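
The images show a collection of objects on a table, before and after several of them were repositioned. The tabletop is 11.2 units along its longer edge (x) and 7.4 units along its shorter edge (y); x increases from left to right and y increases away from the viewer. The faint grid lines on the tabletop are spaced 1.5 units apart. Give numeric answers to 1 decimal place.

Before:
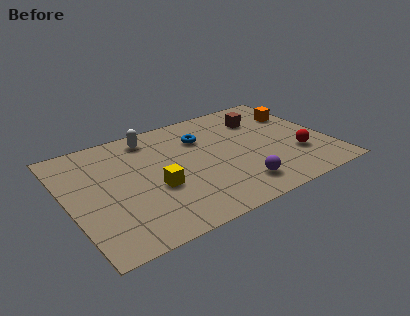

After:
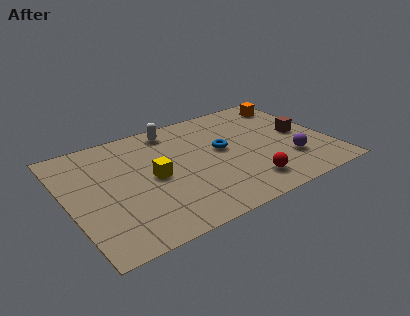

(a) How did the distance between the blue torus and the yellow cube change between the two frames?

-0.3

Before: roughly 3.4 units apart; after: 3.1. That's 0.3 units closer together.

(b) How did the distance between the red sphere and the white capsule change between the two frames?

-1.5

They were about 7.0 units apart before and 5.5 after — 1.5 units closer together.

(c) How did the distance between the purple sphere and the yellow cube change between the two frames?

+2.3

The distance was about 3.6 in the first image and 5.9 in the second, so they moved 2.3 units further apart.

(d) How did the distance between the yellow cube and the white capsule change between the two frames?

-0.3

The distance was about 3.4 in the first image and 3.1 in the second, so they moved 0.3 units closer together.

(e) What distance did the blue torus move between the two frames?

1.4

The blue torus was near (6.0, 5.3) before and (6.7, 4.1) after, so it travelled √(0.7² + 1.2²) ≈ 1.4 units.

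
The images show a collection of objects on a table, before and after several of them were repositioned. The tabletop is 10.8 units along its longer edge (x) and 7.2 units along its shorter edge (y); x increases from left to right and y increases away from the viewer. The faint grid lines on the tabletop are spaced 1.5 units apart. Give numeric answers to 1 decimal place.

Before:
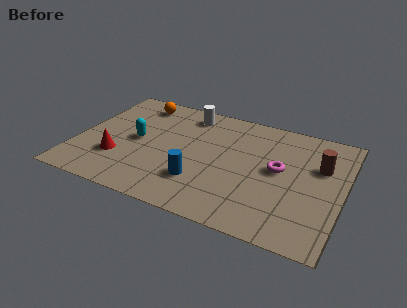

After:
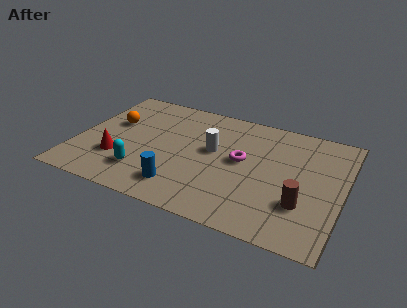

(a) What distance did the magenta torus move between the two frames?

1.5

The magenta torus was near (8.2, 3.9) before and (6.7, 3.9) after, so it travelled √(1.5² + 0.0²) ≈ 1.5 units.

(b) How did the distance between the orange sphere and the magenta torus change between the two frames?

-1.1

The distance was about 6.5 in the first image and 5.4 in the second, so they moved 1.1 units closer together.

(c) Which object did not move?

the red cone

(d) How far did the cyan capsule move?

2.0

From (2.4, 3.6) to (2.9, 1.7), the cyan capsule covered √(0.5² + 1.9²) ≈ 2.0 units.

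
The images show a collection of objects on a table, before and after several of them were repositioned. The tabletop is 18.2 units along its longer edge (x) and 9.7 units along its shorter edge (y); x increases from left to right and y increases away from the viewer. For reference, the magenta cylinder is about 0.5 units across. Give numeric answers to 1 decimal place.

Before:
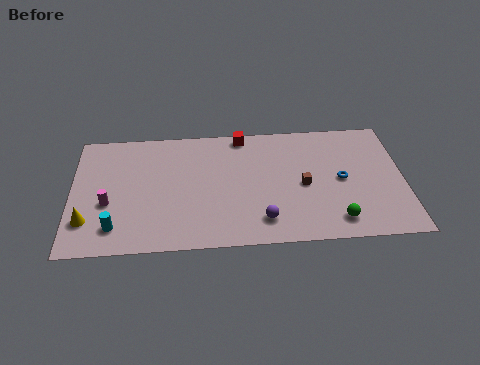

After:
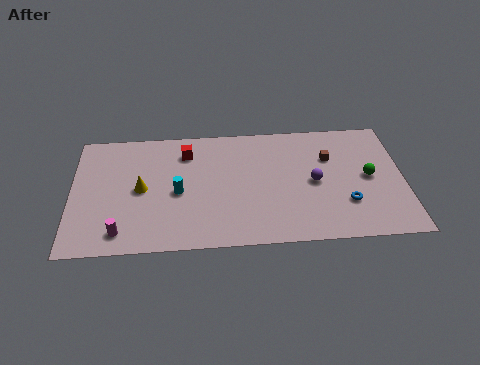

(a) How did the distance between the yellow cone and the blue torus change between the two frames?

-2.7

The distance was about 14.1 in the first image and 11.4 in the second, so they moved 2.7 units closer together.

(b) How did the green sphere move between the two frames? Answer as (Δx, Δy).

(1.9, 3.3)

The green sphere started near (14.4, 1.6) and ended near (16.3, 4.9).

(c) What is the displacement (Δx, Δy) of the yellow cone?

(2.9, 2.3)

From the two frames, the yellow cone sits at roughly (0.9, 2.5) before and (3.8, 4.8) after.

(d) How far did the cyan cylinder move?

4.2

The cyan cylinder was near (2.4, 1.9) before and (5.8, 4.4) after, so it travelled √(3.4² + 2.5²) ≈ 4.2 units.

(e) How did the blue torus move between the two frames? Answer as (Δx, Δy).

(0.2, -1.9)

From the two frames, the blue torus sits at roughly (14.8, 4.8) before and (15.0, 2.9) after.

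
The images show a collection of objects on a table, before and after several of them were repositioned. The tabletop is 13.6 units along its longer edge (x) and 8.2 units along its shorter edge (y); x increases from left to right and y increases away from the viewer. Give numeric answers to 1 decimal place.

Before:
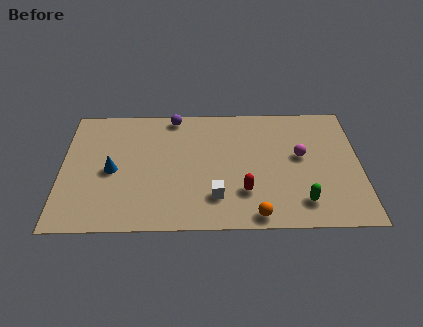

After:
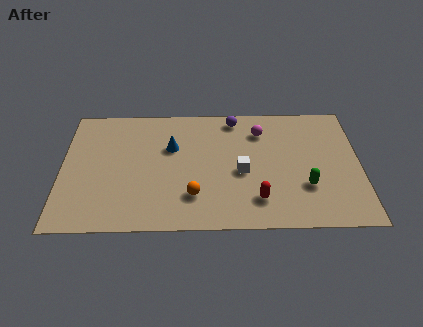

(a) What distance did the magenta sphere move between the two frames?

2.5

The magenta sphere moved from about (10.9, 4.6) to (9.1, 6.3), a distance of √(1.8² + 1.7²) ≈ 2.5.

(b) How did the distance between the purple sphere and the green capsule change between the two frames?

-2.6

Before: roughly 8.2 units apart; after: 5.6. That's 2.6 units closer together.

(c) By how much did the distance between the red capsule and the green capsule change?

-0.4

The distance was about 2.7 in the first image and 2.3 in the second, so they moved 0.4 units closer together.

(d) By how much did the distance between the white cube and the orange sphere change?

+0.5

The distance was about 2.2 in the first image and 2.7 in the second, so they moved 0.5 units further apart.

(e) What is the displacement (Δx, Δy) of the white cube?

(1.2, 1.6)

The white cube started near (7.0, 2.0) and ended near (8.2, 3.6).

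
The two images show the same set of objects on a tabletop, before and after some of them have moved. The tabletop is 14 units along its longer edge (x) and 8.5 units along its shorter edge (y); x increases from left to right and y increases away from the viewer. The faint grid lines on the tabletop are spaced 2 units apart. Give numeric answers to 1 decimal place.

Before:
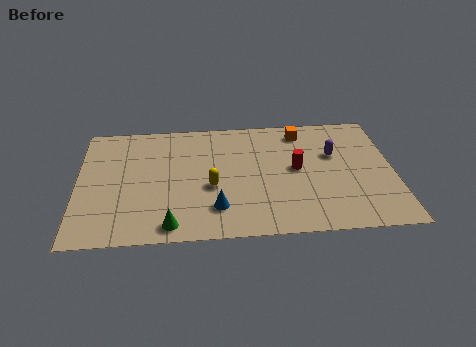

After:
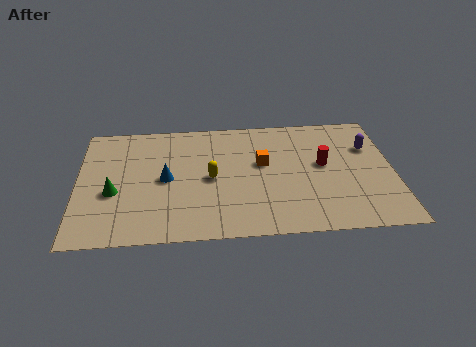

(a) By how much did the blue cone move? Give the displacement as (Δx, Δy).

(-2.2, 2.2)

The blue cone was at about (6.1, 2.0) and moved to about (3.9, 4.2).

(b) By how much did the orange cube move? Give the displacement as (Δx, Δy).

(-1.8, -2.2)

From the two frames, the orange cube sits at roughly (10.0, 7.2) before and (8.2, 5.0) after.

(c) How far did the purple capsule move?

1.6

From (11.4, 5.4) to (13.0, 5.8), the purple capsule covered √(1.6² + 0.4²) ≈ 1.6 units.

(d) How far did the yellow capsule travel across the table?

0.6

The yellow capsule moved from about (5.9, 3.5) to (5.9, 4.1), a distance of √(0.0² + 0.6²) ≈ 0.6.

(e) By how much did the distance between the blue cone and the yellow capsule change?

+0.5

They were about 1.5 units apart before and 2.0 after — 0.5 units further apart.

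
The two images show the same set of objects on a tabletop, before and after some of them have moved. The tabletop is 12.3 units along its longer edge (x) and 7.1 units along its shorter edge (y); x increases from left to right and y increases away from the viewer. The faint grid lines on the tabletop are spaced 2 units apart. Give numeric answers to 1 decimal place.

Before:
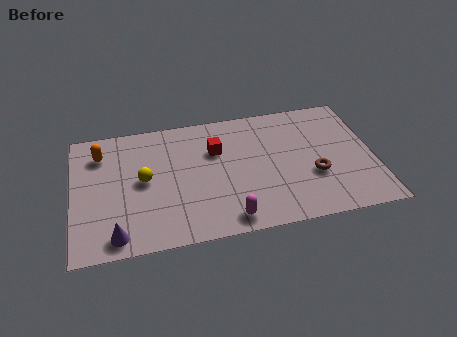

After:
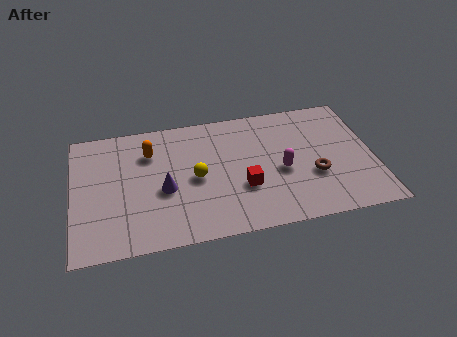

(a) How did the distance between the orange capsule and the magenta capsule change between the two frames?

-1.1

The distance was about 6.8 in the first image and 5.7 in the second, so they moved 1.1 units closer together.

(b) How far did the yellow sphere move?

2.1

The yellow sphere moved from about (2.9, 3.7) to (5.0, 3.4), a distance of √(2.1² + 0.3²) ≈ 2.1.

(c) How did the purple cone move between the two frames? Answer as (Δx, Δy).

(2.0, 2.1)

The purple cone was at about (1.7, 0.9) and moved to about (3.7, 3.0).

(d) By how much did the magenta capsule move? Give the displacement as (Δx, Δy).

(2.3, 2.2)

From the two frames, the magenta capsule sits at roughly (6.2, 0.9) before and (8.5, 3.1) after.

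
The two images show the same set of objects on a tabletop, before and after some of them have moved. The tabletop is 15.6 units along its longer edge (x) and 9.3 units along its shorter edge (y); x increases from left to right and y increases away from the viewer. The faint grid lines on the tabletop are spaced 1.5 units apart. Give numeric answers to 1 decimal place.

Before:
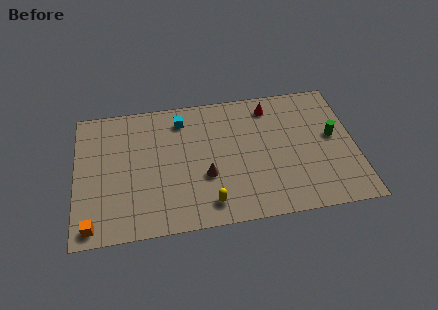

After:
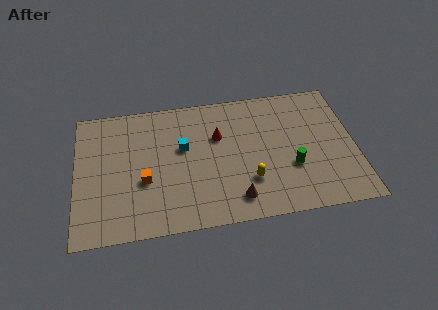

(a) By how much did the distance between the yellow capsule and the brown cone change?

-0.5

They were about 1.9 units apart before and 1.4 after — 0.5 units closer together.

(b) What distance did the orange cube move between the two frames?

3.9

The orange cube was near (0.9, 1.0) before and (3.8, 3.6) after, so it travelled √(2.9² + 2.6²) ≈ 3.9 units.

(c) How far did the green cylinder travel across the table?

3.0

From (14.4, 5.1) to (12.0, 3.3), the green cylinder covered √(2.4² + 1.8²) ≈ 3.0 units.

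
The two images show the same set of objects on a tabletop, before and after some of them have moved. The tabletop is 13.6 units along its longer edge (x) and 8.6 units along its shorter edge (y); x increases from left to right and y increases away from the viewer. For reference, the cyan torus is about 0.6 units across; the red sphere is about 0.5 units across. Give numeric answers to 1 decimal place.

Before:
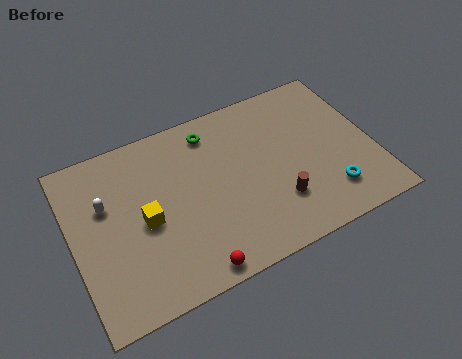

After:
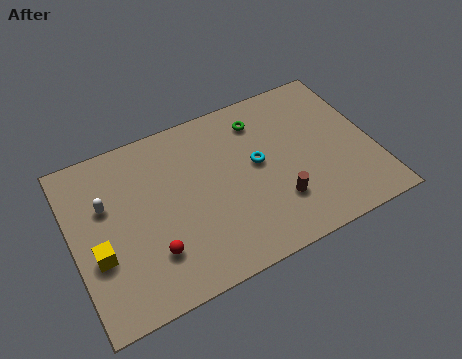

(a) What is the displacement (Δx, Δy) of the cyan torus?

(-2.9, 2.8)

The cyan torus started near (11.3, 1.9) and ended near (8.4, 4.7).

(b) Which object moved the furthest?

the cyan torus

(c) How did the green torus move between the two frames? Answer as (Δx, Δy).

(2.2, -0.3)

From the two frames, the green torus sits at roughly (6.6, 7.2) before and (8.8, 6.9) after.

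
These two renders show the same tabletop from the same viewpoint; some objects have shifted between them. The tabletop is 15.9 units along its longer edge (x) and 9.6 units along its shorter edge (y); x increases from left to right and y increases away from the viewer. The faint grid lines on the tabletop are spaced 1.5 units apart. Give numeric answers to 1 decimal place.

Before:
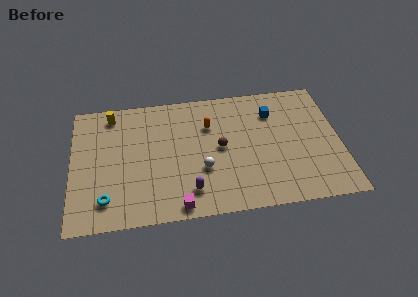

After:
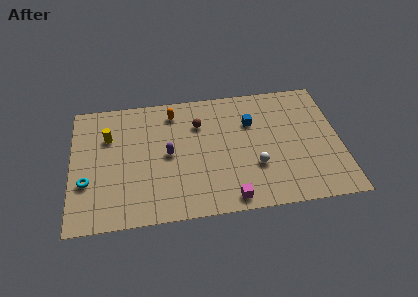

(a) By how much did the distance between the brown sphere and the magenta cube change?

+1.3

The distance was about 4.8 in the first image and 6.1 in the second, so they moved 1.3 units further apart.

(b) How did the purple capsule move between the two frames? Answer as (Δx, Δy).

(-1.2, 2.9)

The purple capsule started near (6.9, 1.9) and ended near (5.7, 4.8).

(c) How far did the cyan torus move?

1.8

The cyan torus moved from about (2.0, 1.9) to (0.9, 3.3), a distance of √(1.1² + 1.4²) ≈ 1.8.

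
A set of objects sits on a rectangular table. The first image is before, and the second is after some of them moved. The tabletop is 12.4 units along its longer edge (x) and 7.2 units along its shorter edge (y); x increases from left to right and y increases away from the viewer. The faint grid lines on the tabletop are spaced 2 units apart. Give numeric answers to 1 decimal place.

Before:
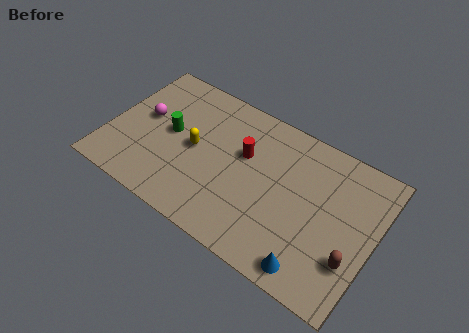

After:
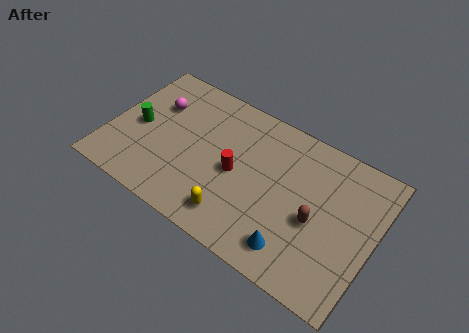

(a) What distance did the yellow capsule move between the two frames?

3.3

The yellow capsule moved from about (4.0, 3.6) to (6.3, 1.3), a distance of √(2.3² + 2.3²) ≈ 3.3.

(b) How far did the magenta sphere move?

1.0

From (1.5, 4.0) to (1.9, 4.9), the magenta sphere covered √(0.4² + 0.9²) ≈ 1.0 units.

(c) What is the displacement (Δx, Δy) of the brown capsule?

(-1.8, 0.9)

The brown capsule started near (11.6, 2.2) and ended near (9.8, 3.1).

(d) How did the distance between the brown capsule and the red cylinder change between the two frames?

-2.1

They were about 5.9 units apart before and 3.8 after — 2.1 units closer together.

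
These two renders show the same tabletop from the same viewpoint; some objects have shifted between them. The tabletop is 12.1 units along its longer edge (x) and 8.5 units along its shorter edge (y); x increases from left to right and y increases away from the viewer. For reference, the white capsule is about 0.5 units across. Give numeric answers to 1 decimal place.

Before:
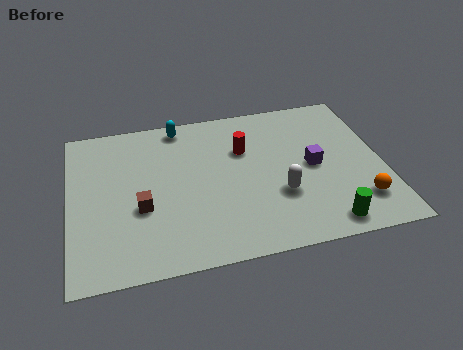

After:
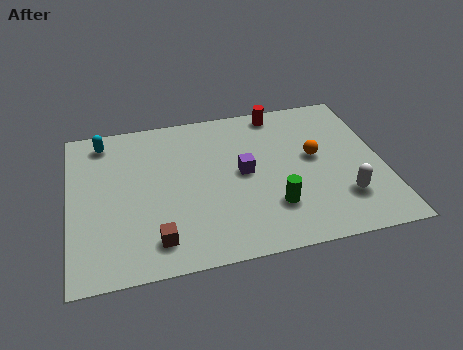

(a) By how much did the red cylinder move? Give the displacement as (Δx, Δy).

(1.5, 1.9)

The red cylinder was at about (6.8, 5.7) and moved to about (8.3, 7.6).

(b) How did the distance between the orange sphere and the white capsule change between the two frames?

-0.5

The distance was about 3.2 in the first image and 2.7 in the second, so they moved 0.5 units closer together.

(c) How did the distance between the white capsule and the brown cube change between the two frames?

+1.9

They were about 5.3 units apart before and 7.2 after — 1.9 units further apart.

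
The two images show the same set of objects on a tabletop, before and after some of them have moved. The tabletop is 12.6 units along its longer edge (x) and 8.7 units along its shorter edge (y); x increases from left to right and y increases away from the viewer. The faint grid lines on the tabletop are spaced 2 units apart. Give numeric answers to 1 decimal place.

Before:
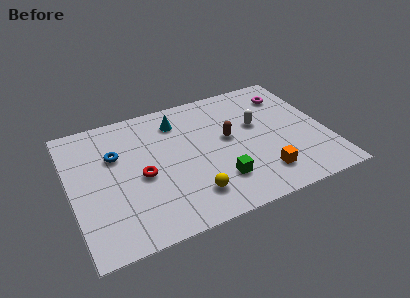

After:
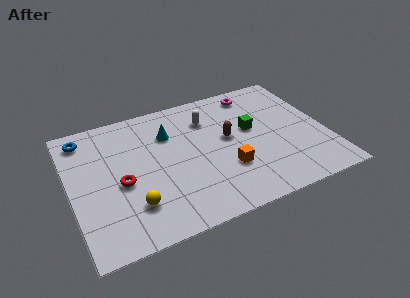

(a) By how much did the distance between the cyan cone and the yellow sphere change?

-0.5

They were about 5.1 units apart before and 4.6 after — 0.5 units closer together.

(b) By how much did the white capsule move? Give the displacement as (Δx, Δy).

(-2.3, 1.3)

The white capsule was at about (9.3, 5.2) and moved to about (7.0, 6.5).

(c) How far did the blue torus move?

2.2

The blue torus was near (2.3, 5.7) before and (0.9, 7.4) after, so it travelled √(1.4² + 1.7²) ≈ 2.2 units.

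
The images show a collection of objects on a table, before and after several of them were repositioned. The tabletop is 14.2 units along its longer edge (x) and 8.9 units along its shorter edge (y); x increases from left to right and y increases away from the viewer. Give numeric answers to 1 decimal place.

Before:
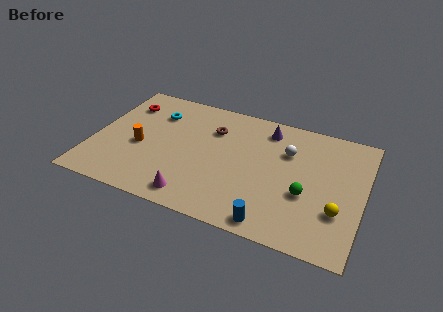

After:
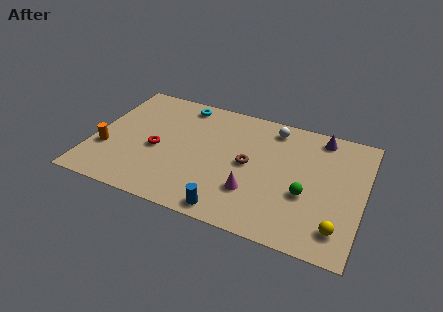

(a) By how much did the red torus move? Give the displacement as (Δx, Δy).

(2.1, -2.9)

The red torus started near (1.3, 6.8) and ended near (3.4, 3.9).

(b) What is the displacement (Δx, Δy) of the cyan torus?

(1.3, 1.2)

The cyan torus was at about (3.0, 6.6) and moved to about (4.3, 7.8).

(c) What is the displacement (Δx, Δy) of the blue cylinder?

(-2.2, 0.0)

From the two frames, the blue cylinder sits at roughly (9.8, 0.9) before and (7.6, 0.9) after.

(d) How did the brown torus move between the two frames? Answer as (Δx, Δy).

(2.1, -1.9)

The brown torus was at about (6.1, 6.4) and moved to about (8.2, 4.5).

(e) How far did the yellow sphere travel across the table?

1.1

From (13.0, 2.8) to (13.1, 1.7), the yellow sphere covered √(0.1² + 1.1²) ≈ 1.1 units.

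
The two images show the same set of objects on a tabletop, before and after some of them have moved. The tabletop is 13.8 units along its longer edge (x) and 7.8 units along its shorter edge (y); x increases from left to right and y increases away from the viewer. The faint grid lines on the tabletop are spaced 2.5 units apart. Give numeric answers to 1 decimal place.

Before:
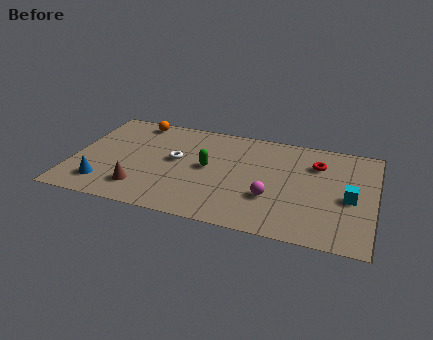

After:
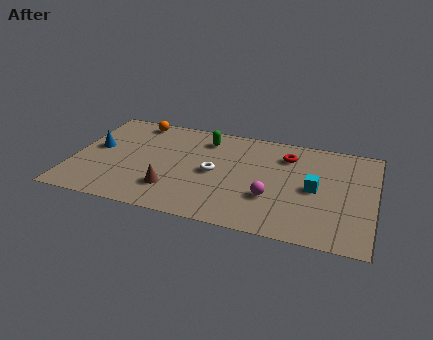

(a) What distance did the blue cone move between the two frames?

2.8

The blue cone moved from about (1.6, 1.6) to (1.0, 4.3), a distance of √(0.6² + 2.7²) ≈ 2.8.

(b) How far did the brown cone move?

1.4

The brown cone was near (3.3, 1.7) before and (4.7, 2.0) after, so it travelled √(1.4² + 0.3²) ≈ 1.4 units.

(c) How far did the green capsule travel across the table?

2.2

The green capsule was near (6.2, 4.1) before and (5.9, 6.3) after, so it travelled √(0.3² + 2.2²) ≈ 2.2 units.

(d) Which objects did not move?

the orange sphere and the magenta sphere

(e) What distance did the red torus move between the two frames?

1.4

The red torus was near (11.1, 5.7) before and (9.7, 6.0) after, so it travelled √(1.4² + 0.3²) ≈ 1.4 units.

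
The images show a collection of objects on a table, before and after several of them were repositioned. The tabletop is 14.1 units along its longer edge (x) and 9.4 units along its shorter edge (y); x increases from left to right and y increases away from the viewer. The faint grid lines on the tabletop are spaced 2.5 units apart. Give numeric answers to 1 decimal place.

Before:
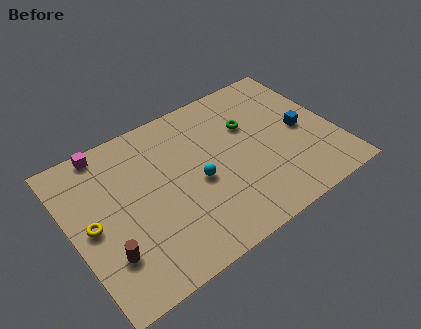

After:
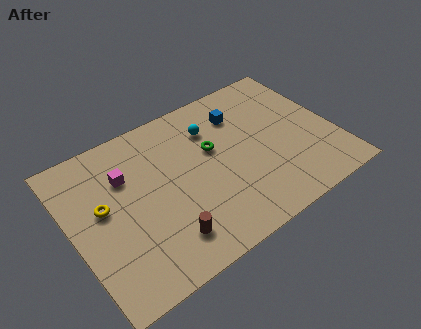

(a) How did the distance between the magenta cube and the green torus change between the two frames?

-3.1

The distance was about 7.8 in the first image and 4.7 in the second, so they moved 3.1 units closer together.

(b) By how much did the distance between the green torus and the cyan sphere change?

-2.5

Before: roughly 3.8 units apart; after: 1.3. That's 2.5 units closer together.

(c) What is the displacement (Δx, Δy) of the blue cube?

(-2.9, 2.6)

The blue cube started near (12.4, 4.5) and ended near (9.5, 7.1).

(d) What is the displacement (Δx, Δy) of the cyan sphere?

(1.3, 2.8)

The cyan sphere started near (6.6, 4.2) and ended near (7.9, 7.0).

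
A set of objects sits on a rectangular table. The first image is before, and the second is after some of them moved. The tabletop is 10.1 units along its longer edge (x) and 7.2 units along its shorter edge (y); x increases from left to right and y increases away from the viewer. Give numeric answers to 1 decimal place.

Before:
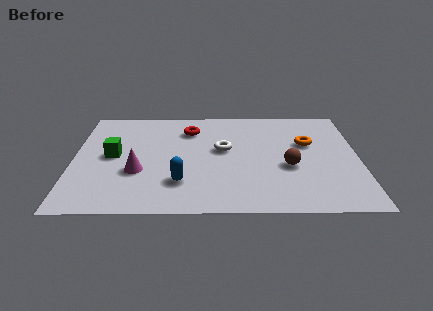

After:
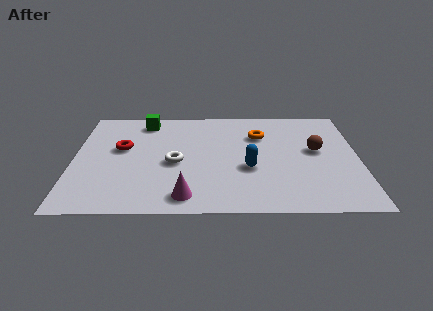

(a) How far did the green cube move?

2.6

From (1.4, 3.7) to (2.5, 6.1), the green cube covered √(1.1² + 2.4²) ≈ 2.6 units.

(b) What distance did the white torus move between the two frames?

1.9

From (5.3, 4.1) to (3.6, 3.2), the white torus covered √(1.7² + 0.9²) ≈ 1.9 units.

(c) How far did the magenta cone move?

2.3

The magenta cone was near (2.3, 2.6) before and (4.0, 1.0) after, so it travelled √(1.7² + 1.6²) ≈ 2.3 units.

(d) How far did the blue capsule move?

2.6

The blue capsule was near (3.8, 1.9) before and (6.2, 2.8) after, so it travelled √(2.4² + 0.9²) ≈ 2.6 units.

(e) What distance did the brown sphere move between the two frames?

1.5

The brown sphere moved from about (7.6, 2.9) to (8.6, 4.0), a distance of √(1.0² + 1.1²) ≈ 1.5.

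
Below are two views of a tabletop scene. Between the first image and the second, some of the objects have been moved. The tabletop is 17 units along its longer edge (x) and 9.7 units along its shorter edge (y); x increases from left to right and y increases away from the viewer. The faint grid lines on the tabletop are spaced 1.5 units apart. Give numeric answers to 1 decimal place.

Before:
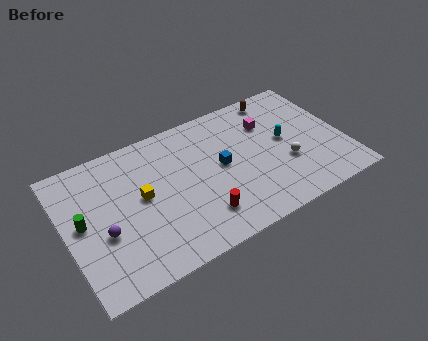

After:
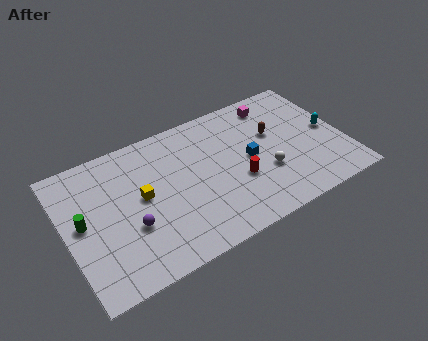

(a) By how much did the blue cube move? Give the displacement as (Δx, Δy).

(1.7, -0.3)

From the two frames, the blue cube sits at roughly (9.5, 5.1) before and (11.2, 4.8) after.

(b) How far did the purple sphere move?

1.6

The purple sphere was near (2.1, 3.8) before and (3.7, 3.5) after, so it travelled √(1.6² + 0.3²) ≈ 1.6 units.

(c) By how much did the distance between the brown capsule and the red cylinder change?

-5.1

The distance was about 8.6 in the first image and 3.5 in the second, so they moved 5.1 units closer together.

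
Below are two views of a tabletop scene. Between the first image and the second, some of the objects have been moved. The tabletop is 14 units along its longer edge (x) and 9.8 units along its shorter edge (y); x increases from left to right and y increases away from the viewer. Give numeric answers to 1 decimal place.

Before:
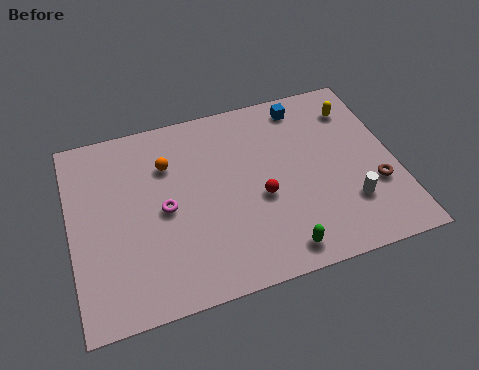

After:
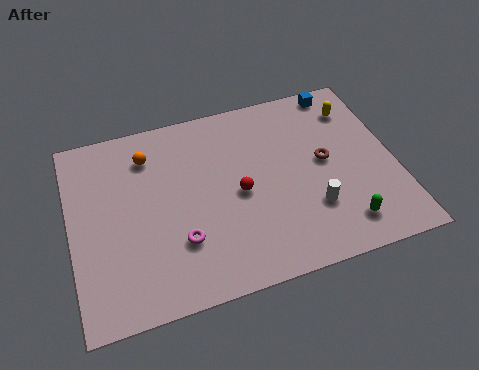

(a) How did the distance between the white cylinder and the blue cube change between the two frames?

+0.3

Before: roughly 6.0 units apart; after: 6.3. That's 0.3 units further apart.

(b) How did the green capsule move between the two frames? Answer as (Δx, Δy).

(2.8, 0.5)

The green capsule started near (8.6, 1.2) and ended near (11.4, 1.7).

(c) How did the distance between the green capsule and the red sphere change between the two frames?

+2.2

Before: roughly 2.9 units apart; after: 5.1. That's 2.2 units further apart.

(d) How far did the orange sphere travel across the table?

1.1

The orange sphere was near (4.3, 7.0) before and (3.5, 7.7) after, so it travelled √(0.8² + 0.7²) ≈ 1.1 units.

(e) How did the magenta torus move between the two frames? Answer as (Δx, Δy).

(0.5, -1.8)

The magenta torus started near (4.0, 4.7) and ended near (4.5, 2.9).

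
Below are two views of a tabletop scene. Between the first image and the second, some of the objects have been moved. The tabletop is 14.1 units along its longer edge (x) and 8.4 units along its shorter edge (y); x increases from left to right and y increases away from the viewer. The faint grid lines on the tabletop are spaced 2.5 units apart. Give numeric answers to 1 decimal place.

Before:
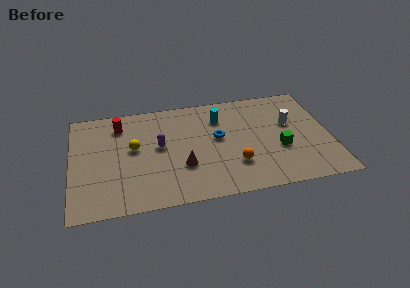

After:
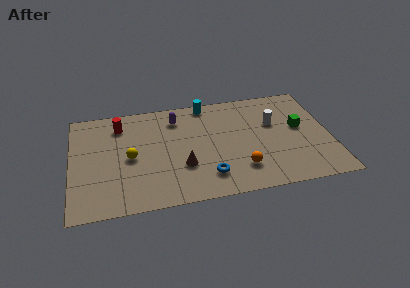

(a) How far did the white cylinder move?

0.9

The white cylinder moved from about (12.0, 5.1) to (11.1, 5.3), a distance of √(0.9² + 0.2²) ≈ 0.9.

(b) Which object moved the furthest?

the blue torus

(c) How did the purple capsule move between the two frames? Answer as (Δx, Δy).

(1.0, 2.1)

The purple capsule started near (4.8, 4.6) and ended near (5.8, 6.7).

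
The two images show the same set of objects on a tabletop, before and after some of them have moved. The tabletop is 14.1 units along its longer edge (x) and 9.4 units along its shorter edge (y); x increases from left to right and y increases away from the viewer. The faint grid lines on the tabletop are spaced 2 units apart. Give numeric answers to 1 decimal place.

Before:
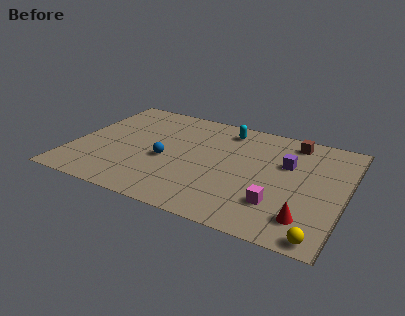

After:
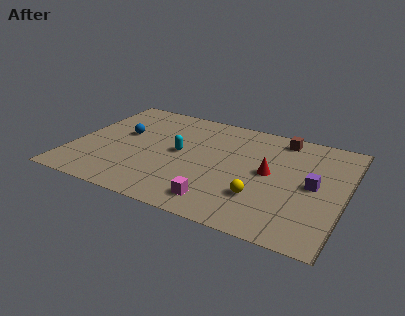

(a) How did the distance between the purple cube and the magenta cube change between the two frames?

+2.0

The distance was about 3.5 in the first image and 5.5 in the second, so they moved 2.0 units further apart.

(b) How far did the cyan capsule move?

3.7

The cyan capsule was near (7.6, 7.9) before and (5.5, 4.9) after, so it travelled √(2.1² + 3.0²) ≈ 3.7 units.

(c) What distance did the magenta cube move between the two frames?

3.1

The magenta cube was near (10.9, 2.5) before and (8.0, 1.5) after, so it travelled √(2.9² + 1.0²) ≈ 3.1 units.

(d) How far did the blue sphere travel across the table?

2.9

The blue sphere was near (4.9, 4.0) before and (2.4, 5.5) after, so it travelled √(2.5² + 1.5²) ≈ 2.9 units.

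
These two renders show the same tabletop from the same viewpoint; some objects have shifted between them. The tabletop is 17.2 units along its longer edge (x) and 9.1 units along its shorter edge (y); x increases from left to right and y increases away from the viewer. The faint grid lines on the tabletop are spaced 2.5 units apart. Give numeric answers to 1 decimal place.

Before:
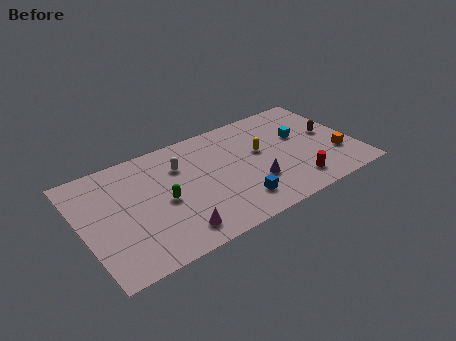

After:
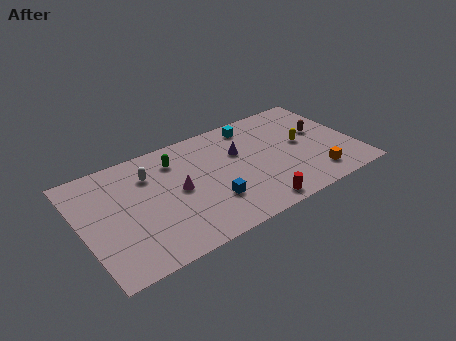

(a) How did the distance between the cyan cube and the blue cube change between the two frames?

+0.3

Before: roughly 5.9 units apart; after: 6.2. That's 0.3 units further apart.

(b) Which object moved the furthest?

the cyan cube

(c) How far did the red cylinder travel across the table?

2.8

From (13.0, 1.7) to (10.3, 1.0), the red cylinder covered √(2.7² + 0.7²) ≈ 2.8 units.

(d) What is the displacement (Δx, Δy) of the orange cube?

(-1.6, -1.1)

The orange cube was at about (15.9, 2.8) and moved to about (14.3, 1.7).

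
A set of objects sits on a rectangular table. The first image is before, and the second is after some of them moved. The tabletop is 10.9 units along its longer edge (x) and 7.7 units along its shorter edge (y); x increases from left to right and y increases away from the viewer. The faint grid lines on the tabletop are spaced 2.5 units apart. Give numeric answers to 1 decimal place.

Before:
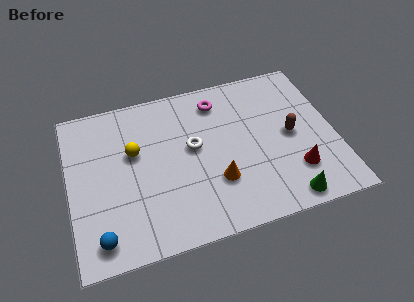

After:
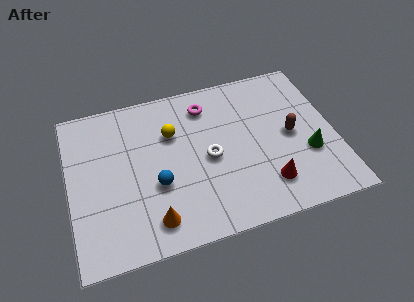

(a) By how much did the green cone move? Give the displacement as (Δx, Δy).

(1.1, 1.9)

The green cone started near (8.6, 0.8) and ended near (9.7, 2.7).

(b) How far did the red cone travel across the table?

1.2

From (9.1, 2.0) to (7.9, 1.7), the red cone covered √(1.2² + 0.3²) ≈ 1.2 units.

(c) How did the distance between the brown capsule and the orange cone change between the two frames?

+2.9

They were about 3.5 units apart before and 6.4 after — 2.9 units further apart.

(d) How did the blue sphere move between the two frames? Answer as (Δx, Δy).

(2.4, 1.8)

The blue sphere was at about (1.1, 1.1) and moved to about (3.5, 2.9).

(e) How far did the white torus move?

0.9

The white torus was near (5.1, 4.3) before and (5.7, 3.6) after, so it travelled √(0.6² + 0.7²) ≈ 0.9 units.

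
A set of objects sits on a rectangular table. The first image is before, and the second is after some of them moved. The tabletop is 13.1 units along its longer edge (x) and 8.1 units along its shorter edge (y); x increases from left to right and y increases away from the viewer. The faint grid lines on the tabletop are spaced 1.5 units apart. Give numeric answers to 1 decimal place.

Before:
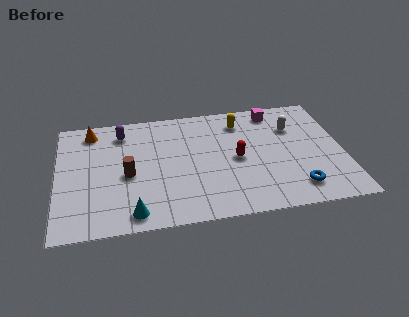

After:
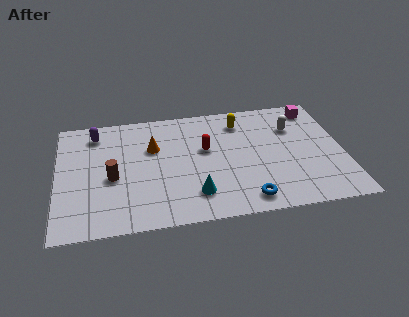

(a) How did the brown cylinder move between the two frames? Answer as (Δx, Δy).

(-0.7, -0.1)

From the two frames, the brown cylinder sits at roughly (3.2, 3.6) before and (2.5, 3.5) after.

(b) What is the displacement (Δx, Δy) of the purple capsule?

(-1.2, 0.1)

From the two frames, the purple capsule sits at roughly (3.0, 6.6) before and (1.8, 6.7) after.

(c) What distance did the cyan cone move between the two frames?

2.9

The cyan cone moved from about (3.4, 1.0) to (6.2, 1.8), a distance of √(2.8² + 0.8²) ≈ 2.9.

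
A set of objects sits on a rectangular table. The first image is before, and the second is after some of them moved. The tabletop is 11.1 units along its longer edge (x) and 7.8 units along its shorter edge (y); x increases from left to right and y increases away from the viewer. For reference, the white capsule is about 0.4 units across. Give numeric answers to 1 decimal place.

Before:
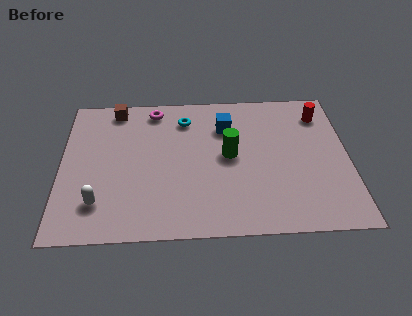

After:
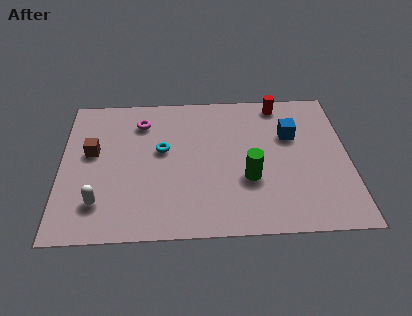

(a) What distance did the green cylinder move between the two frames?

1.5

The green cylinder moved from about (6.5, 4.1) to (7.2, 2.8), a distance of √(0.7² + 1.3²) ≈ 1.5.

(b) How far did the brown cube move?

2.6

From (2.1, 6.9) to (1.2, 4.5), the brown cube covered √(0.9² + 2.4²) ≈ 2.6 units.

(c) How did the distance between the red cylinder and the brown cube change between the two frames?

-0.3

The distance was about 8.0 in the first image and 7.7 in the second, so they moved 0.3 units closer together.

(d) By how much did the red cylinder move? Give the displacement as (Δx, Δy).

(-1.6, 0.7)

From the two frames, the red cylinder sits at roughly (10.1, 6.2) before and (8.5, 6.9) after.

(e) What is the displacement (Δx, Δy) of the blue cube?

(2.5, -0.6)

From the two frames, the blue cube sits at roughly (6.4, 5.7) before and (8.9, 5.1) after.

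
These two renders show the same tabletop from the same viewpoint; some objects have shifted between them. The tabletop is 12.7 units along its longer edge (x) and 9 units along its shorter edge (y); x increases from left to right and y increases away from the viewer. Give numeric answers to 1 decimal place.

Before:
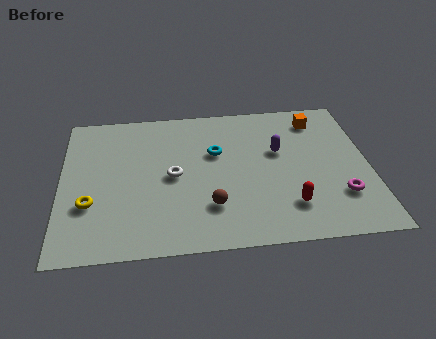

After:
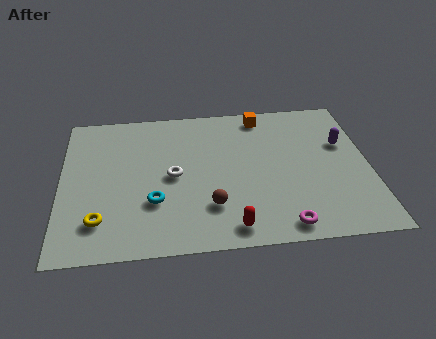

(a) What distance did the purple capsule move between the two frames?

2.7

The purple capsule moved from about (9.0, 5.5) to (11.7, 5.7), a distance of √(2.7² + 0.2²) ≈ 2.7.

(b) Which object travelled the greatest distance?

the cyan torus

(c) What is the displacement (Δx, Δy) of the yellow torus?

(0.4, -1.0)

The yellow torus was at about (1.2, 3.0) and moved to about (1.6, 2.0).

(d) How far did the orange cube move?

2.4

The orange cube was near (10.7, 7.4) before and (8.4, 7.9) after, so it travelled √(2.3² + 0.5²) ≈ 2.4 units.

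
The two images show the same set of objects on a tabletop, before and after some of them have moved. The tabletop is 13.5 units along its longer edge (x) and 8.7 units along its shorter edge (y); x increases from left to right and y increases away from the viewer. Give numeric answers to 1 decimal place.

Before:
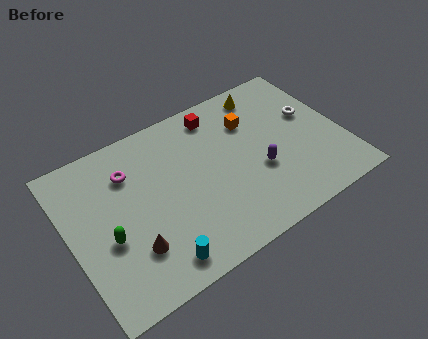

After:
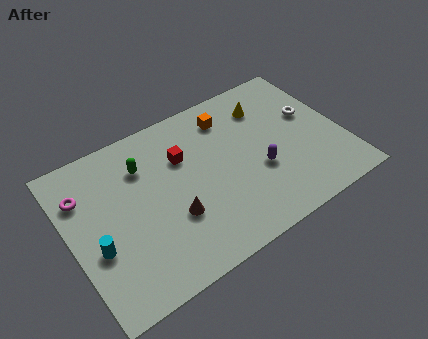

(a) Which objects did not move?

the purple capsule and the white torus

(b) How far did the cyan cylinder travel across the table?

3.3

The cyan cylinder moved from about (3.7, 1.2) to (1.1, 3.3), a distance of √(2.6² + 2.1²) ≈ 3.3.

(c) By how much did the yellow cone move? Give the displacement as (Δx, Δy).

(-0.1, -0.8)

From the two frames, the yellow cone sits at roughly (10.3, 7.5) before and (10.2, 6.7) after.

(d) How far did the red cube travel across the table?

2.5

From (7.8, 7.4) to (5.8, 5.9), the red cube covered √(2.0² + 1.5²) ≈ 2.5 units.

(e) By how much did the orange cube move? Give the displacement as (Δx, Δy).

(-1.0, 0.8)

The orange cube was at about (9.3, 6.2) and moved to about (8.3, 7.0).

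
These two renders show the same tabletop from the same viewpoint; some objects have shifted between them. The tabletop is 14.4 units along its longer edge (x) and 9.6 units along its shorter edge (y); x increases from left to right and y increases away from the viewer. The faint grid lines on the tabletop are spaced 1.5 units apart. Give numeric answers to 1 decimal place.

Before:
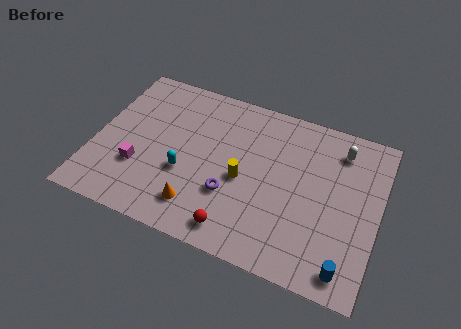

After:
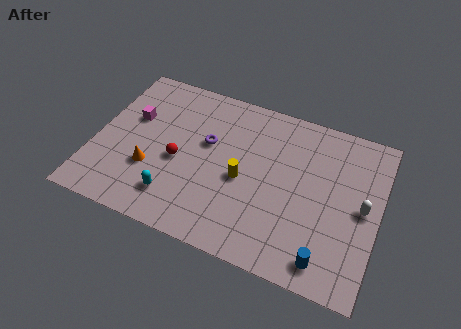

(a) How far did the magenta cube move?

3.0

The magenta cube moved from about (2.4, 3.1) to (1.7, 6.0), a distance of √(0.7² + 2.9²) ≈ 3.0.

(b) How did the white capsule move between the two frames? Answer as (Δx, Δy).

(1.4, -3.0)

The white capsule was at about (12.2, 7.8) and moved to about (13.6, 4.8).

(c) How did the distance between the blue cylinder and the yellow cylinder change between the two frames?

-0.9

Before: roughly 6.3 units apart; after: 5.4. That's 0.9 units closer together.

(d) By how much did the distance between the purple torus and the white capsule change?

+1.2

The distance was about 6.9 in the first image and 8.1 in the second, so they moved 1.2 units further apart.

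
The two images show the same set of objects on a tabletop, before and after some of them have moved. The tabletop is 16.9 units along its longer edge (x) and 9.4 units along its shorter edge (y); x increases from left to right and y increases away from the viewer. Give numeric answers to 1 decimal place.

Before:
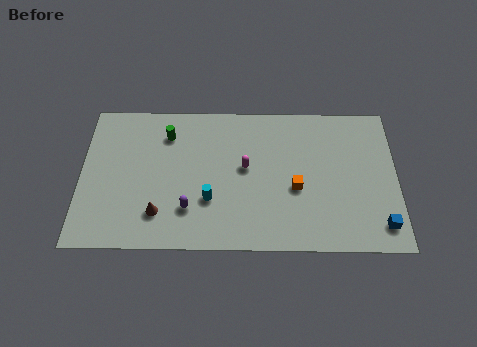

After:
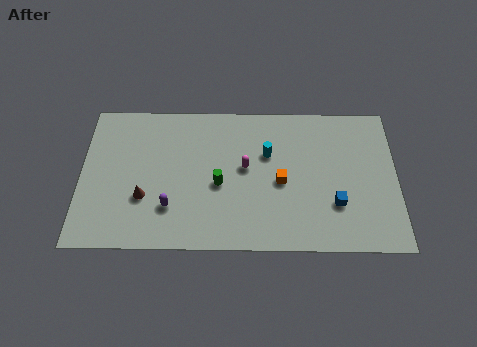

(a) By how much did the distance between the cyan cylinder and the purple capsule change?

+5.0

They were about 1.3 units apart before and 6.3 after — 5.0 units further apart.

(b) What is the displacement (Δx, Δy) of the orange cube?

(-0.8, 0.4)

The orange cube started near (11.5, 3.9) and ended near (10.7, 4.3).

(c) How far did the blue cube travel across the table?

2.7

The blue cube was near (16.0, 1.6) before and (13.6, 2.9) after, so it travelled √(2.4² + 1.3²) ≈ 2.7 units.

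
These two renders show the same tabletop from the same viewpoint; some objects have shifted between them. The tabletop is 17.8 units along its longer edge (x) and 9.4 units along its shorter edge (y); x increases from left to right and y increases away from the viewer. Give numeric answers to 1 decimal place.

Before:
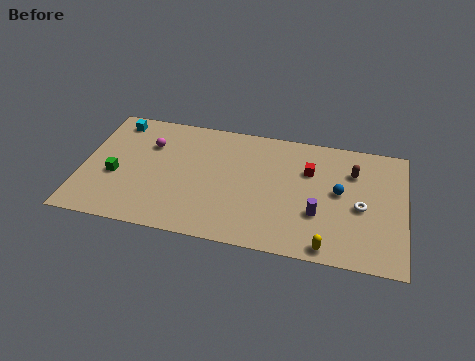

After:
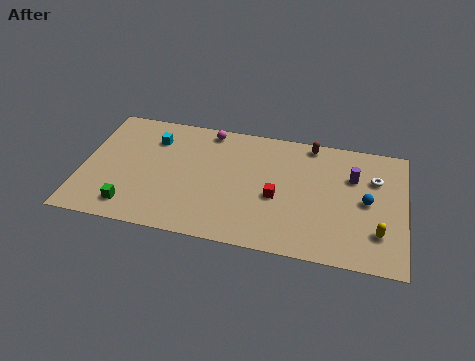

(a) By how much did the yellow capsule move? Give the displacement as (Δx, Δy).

(2.7, 1.6)

From the two frames, the yellow capsule sits at roughly (13.7, 0.9) before and (16.4, 2.5) after.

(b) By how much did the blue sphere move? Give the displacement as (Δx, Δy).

(1.5, -0.4)

From the two frames, the blue sphere sits at roughly (14.2, 5.1) before and (15.7, 4.7) after.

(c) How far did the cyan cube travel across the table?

2.4

From (1.6, 8.1) to (3.8, 7.1), the cyan cube covered √(2.2² + 1.0²) ≈ 2.4 units.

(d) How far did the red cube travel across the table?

2.9

From (12.5, 6.4) to (10.8, 4.0), the red cube covered √(1.7² + 2.4²) ≈ 2.9 units.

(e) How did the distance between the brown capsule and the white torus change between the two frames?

+1.5

The distance was about 2.6 in the first image and 4.1 in the second, so they moved 1.5 units further apart.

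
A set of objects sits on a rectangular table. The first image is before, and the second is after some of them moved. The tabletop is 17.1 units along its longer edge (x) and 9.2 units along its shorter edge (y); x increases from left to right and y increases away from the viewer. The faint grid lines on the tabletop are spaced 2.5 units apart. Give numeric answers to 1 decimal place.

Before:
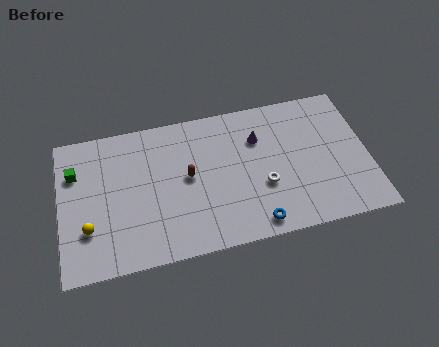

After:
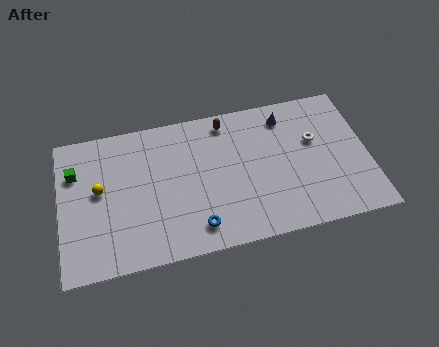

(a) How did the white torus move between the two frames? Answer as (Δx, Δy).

(3.0, 2.3)

The white torus started near (11.2, 3.4) and ended near (14.2, 5.7).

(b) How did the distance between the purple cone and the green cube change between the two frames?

+1.7

The distance was about 10.2 in the first image and 11.9 in the second, so they moved 1.7 units further apart.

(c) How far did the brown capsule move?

3.9

From (7.1, 4.9) to (9.4, 8.0), the brown capsule covered √(2.3² + 3.1²) ≈ 3.9 units.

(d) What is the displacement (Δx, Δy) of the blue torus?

(-3.2, 0.5)

From the two frames, the blue torus sits at roughly (10.6, 1.1) before and (7.4, 1.6) after.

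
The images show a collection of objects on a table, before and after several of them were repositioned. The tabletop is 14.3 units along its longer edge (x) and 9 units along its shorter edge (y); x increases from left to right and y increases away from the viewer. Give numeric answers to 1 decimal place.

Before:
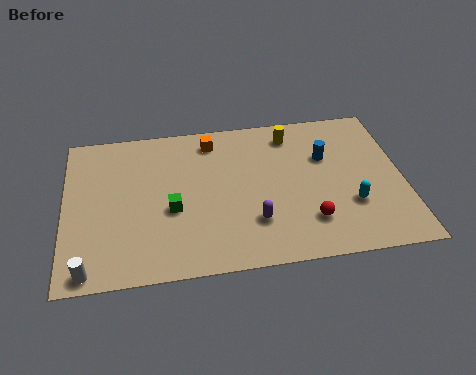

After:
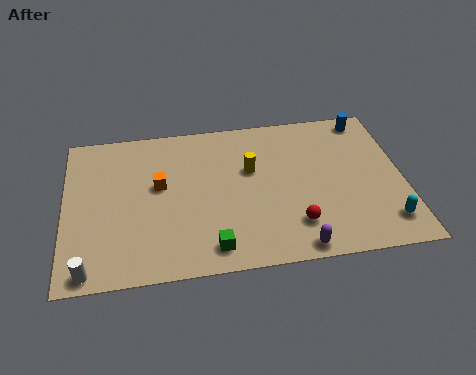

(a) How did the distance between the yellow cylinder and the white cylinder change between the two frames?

-2.6

The distance was about 11.0 in the first image and 8.4 in the second, so they moved 2.6 units closer together.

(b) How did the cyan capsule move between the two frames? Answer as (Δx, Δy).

(1.4, -1.2)

The cyan capsule started near (12.0, 2.9) and ended near (13.4, 1.7).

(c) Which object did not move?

the white cylinder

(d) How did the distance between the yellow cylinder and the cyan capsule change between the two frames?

+1.6

They were about 5.1 units apart before and 6.7 after — 1.6 units further apart.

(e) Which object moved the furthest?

the orange cube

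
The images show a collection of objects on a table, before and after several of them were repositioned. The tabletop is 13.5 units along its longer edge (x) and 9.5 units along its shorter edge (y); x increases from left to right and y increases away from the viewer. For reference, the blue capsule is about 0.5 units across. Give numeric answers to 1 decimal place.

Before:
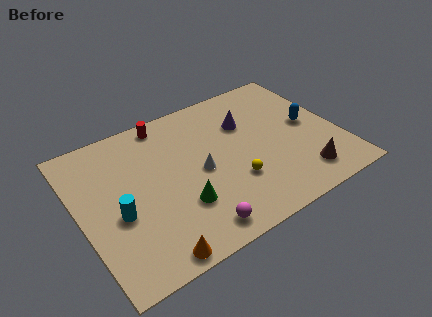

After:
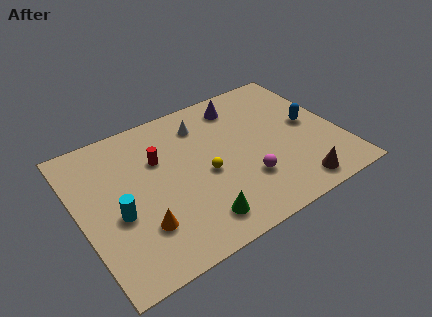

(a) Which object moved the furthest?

the magenta sphere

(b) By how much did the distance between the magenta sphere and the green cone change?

+1.3

The distance was about 1.7 in the first image and 3.0 in the second, so they moved 1.3 units further apart.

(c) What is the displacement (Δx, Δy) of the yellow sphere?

(-1.3, 1.2)

From the two frames, the yellow sphere sits at roughly (7.7, 3.0) before and (6.4, 4.2) after.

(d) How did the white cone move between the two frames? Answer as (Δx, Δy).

(0.6, 3.0)

The white cone started near (6.2, 4.5) and ended near (6.8, 7.5).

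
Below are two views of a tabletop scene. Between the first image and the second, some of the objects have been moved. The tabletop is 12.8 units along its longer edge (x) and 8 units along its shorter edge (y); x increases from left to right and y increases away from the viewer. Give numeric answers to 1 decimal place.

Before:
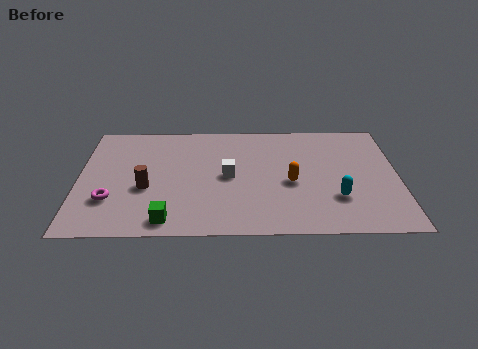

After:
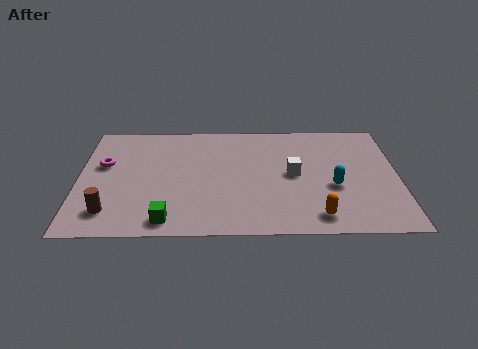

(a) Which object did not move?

the green cube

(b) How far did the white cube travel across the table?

2.6

The white cube moved from about (6.0, 4.0) to (8.6, 4.1), a distance of √(2.6² + 0.1²) ≈ 2.6.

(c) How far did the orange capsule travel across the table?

2.5

The orange capsule was near (8.5, 3.5) before and (9.5, 1.2) after, so it travelled √(1.0² + 2.3²) ≈ 2.5 units.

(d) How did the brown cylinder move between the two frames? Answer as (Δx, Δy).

(-1.4, -1.6)

From the two frames, the brown cylinder sits at roughly (2.7, 3.2) before and (1.3, 1.6) after.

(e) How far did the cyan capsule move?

0.8

The cyan capsule moved from about (10.3, 2.4) to (10.2, 3.2), a distance of √(0.1² + 0.8²) ≈ 0.8.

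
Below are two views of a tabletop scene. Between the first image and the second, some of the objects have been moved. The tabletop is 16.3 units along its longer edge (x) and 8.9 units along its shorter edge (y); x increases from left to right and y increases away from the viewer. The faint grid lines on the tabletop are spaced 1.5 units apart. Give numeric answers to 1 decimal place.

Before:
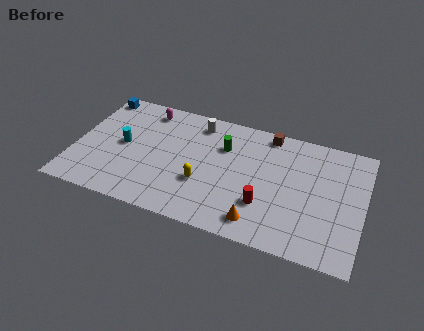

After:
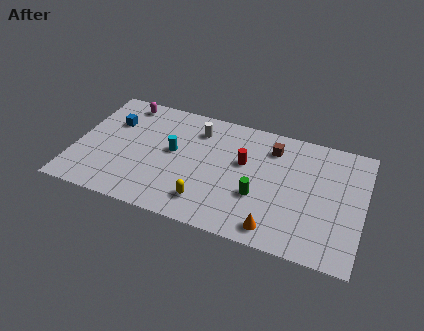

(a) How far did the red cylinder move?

3.0

From (10.9, 2.7) to (9.5, 5.4), the red cylinder covered √(1.4² + 2.7²) ≈ 3.0 units.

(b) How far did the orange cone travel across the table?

0.9

From (10.7, 1.4) to (11.6, 1.2), the orange cone covered √(0.9² + 0.2²) ≈ 0.9 units.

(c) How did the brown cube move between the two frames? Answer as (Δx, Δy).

(0.3, -1.0)

The brown cube was at about (10.7, 8.0) and moved to about (11.0, 7.0).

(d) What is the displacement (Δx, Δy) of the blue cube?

(1.1, -1.8)

The blue cube was at about (0.8, 7.9) and moved to about (1.9, 6.1).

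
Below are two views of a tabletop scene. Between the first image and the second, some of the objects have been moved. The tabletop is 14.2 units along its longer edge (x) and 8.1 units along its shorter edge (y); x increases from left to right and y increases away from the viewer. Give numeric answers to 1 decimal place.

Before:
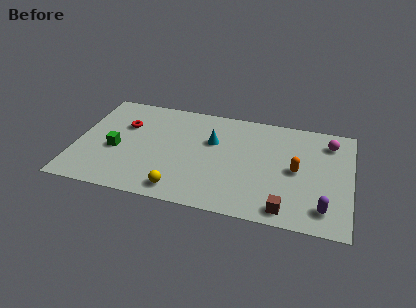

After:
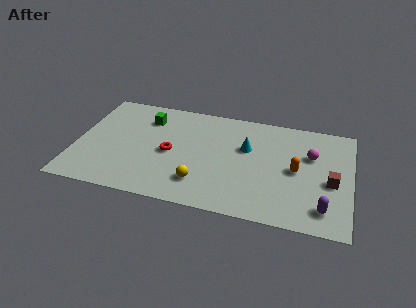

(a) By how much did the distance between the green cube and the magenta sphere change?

-2.7

Before: roughly 11.3 units apart; after: 8.6. That's 2.7 units closer together.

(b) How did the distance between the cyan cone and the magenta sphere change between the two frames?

-2.8

Before: roughly 6.1 units apart; after: 3.3. That's 2.8 units closer together.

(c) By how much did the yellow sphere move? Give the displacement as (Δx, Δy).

(1.0, 0.8)

The yellow sphere started near (5.6, 1.1) and ended near (6.6, 1.9).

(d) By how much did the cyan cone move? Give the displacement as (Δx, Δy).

(1.8, -0.1)

From the two frames, the cyan cone sits at roughly (7.0, 5.2) before and (8.8, 5.1) after.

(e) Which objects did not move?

the orange capsule and the purple capsule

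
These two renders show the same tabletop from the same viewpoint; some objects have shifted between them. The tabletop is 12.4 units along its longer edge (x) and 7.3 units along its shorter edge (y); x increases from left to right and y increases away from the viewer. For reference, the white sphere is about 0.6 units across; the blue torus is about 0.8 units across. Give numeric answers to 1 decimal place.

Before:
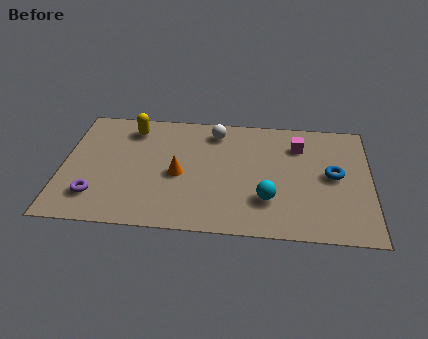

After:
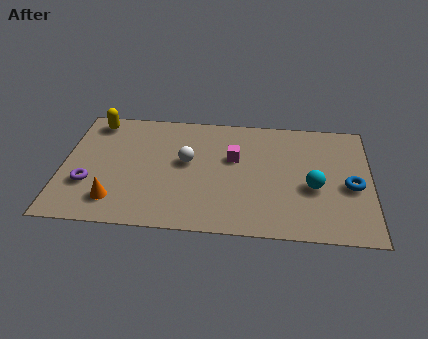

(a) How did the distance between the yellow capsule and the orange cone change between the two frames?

+1.5

They were about 3.4 units apart before and 4.9 after — 1.5 units further apart.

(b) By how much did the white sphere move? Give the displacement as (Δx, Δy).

(-1.1, -2.0)

From the two frames, the white sphere sits at roughly (6.1, 6.1) before and (5.0, 4.1) after.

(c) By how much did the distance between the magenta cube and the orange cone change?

+0.3

They were about 5.3 units apart before and 5.6 after — 0.3 units further apart.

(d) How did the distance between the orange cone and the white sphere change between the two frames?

+0.7

The distance was about 3.1 in the first image and 3.8 in the second, so they moved 0.7 units further apart.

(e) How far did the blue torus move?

0.9

The blue torus moved from about (10.9, 3.8) to (11.6, 3.2), a distance of √(0.7² + 0.6²) ≈ 0.9.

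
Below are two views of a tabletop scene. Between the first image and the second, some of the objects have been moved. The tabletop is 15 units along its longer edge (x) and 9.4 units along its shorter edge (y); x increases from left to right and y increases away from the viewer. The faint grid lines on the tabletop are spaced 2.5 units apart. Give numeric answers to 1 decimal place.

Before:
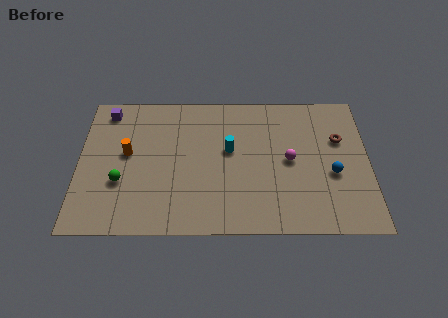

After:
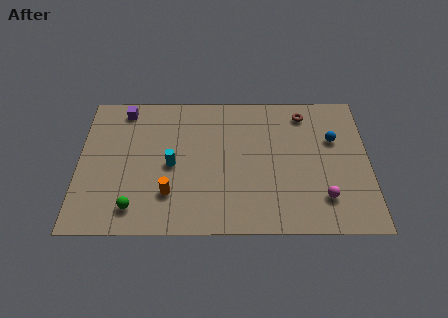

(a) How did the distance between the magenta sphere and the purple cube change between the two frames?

+1.8

Before: roughly 10.1 units apart; after: 11.9. That's 1.8 units further apart.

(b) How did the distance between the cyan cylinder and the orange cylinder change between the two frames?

-3.4

The distance was about 5.3 in the first image and 1.9 in the second, so they moved 3.4 units closer together.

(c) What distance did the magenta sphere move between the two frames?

3.0

The magenta sphere was near (10.9, 4.7) before and (12.6, 2.2) after, so it travelled √(1.7² + 2.5²) ≈ 3.0 units.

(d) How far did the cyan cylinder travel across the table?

3.2

From (7.8, 5.4) to (4.8, 4.4), the cyan cylinder covered √(3.0² + 1.0²) ≈ 3.2 units.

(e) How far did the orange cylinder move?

3.5

From (2.5, 5.2) to (4.7, 2.5), the orange cylinder covered √(2.2² + 2.7²) ≈ 3.5 units.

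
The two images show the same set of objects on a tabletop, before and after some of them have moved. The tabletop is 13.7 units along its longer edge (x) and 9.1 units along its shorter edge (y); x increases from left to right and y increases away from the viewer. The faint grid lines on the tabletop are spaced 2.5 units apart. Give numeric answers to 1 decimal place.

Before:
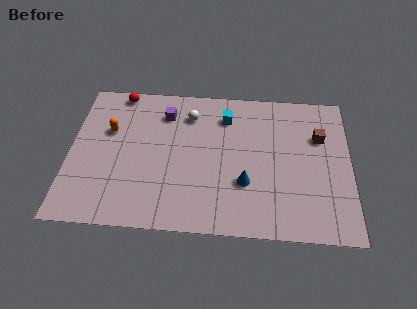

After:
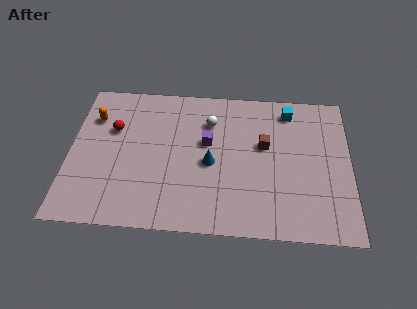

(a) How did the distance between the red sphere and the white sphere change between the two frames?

+1.1

The distance was about 3.7 in the first image and 4.8 in the second, so they moved 1.1 units further apart.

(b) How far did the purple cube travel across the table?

2.7

From (4.6, 7.1) to (6.7, 5.4), the purple cube covered √(2.1² + 1.7²) ≈ 2.7 units.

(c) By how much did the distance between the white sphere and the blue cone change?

-2.4

The distance was about 5.0 in the first image and 2.6 in the second, so they moved 2.4 units closer together.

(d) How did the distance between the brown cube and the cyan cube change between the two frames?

-2.1

The distance was about 4.7 in the first image and 2.6 in the second, so they moved 2.1 units closer together.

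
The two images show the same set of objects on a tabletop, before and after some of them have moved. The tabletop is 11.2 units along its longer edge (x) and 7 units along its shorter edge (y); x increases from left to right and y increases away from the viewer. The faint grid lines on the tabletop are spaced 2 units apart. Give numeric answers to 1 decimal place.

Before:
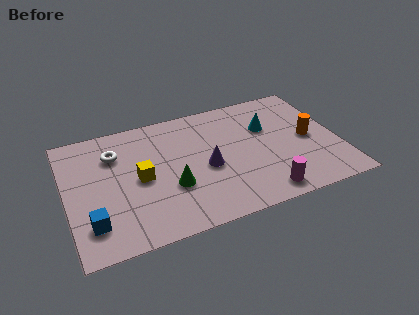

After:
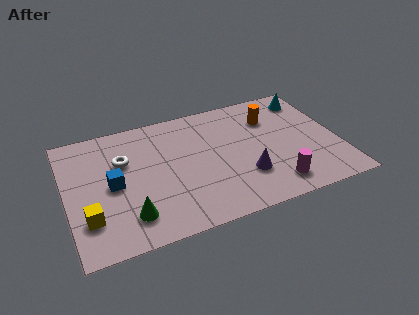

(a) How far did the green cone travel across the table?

2.1

The green cone moved from about (4.2, 2.5) to (2.4, 1.5), a distance of √(1.8² + 1.0²) ≈ 2.1.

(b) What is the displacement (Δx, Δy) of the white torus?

(0.3, -0.5)

From the two frames, the white torus sits at roughly (2.1, 5.1) before and (2.4, 4.6) after.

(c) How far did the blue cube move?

2.1

The blue cube was near (0.9, 1.6) before and (1.9, 3.4) after, so it travelled √(1.0² + 1.8²) ≈ 2.1 units.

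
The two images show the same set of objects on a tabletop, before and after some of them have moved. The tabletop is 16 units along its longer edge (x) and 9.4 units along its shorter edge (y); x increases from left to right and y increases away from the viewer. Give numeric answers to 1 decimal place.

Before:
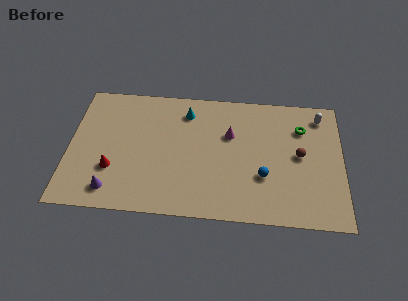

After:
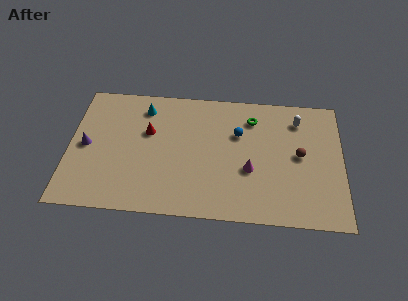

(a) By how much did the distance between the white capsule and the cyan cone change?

+1.2

The distance was about 7.9 in the first image and 9.1 in the second, so they moved 1.2 units further apart.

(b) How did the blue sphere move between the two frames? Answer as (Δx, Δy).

(-1.5, 3.0)

The blue sphere was at about (11.4, 3.2) and moved to about (9.9, 6.2).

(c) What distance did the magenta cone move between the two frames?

2.8

The magenta cone moved from about (9.4, 6.1) to (10.6, 3.6), a distance of √(1.2² + 2.5²) ≈ 2.8.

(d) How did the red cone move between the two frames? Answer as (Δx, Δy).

(2.0, 2.9)

The red cone started near (2.6, 3.0) and ended near (4.6, 5.9).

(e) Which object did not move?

the brown sphere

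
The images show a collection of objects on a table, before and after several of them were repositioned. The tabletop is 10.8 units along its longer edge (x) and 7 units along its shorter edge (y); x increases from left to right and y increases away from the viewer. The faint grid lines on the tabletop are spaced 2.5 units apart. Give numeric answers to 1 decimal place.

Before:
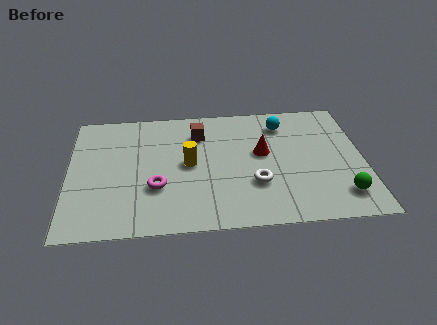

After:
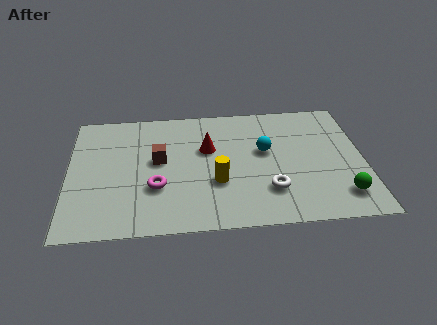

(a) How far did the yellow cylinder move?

1.5

The yellow cylinder was near (4.4, 3.6) before and (5.4, 2.5) after, so it travelled √(1.0² + 1.1²) ≈ 1.5 units.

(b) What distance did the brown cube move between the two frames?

2.1

From (4.8, 5.3) to (3.3, 3.9), the brown cube covered √(1.5² + 1.4²) ≈ 2.1 units.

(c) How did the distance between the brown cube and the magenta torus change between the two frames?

-1.8

The distance was about 3.3 in the first image and 1.5 in the second, so they moved 1.8 units closer together.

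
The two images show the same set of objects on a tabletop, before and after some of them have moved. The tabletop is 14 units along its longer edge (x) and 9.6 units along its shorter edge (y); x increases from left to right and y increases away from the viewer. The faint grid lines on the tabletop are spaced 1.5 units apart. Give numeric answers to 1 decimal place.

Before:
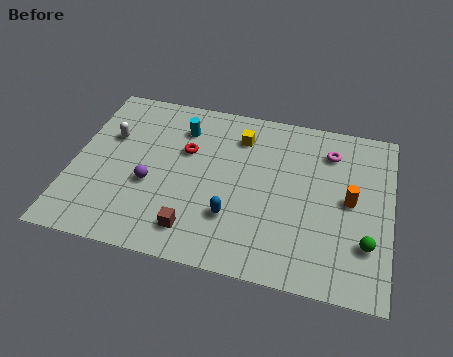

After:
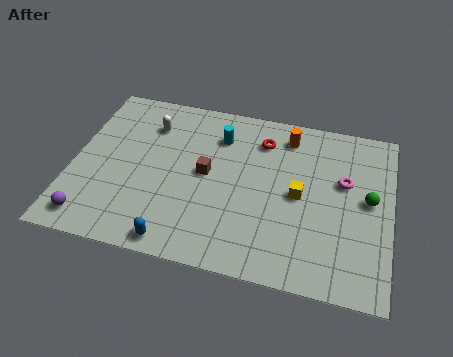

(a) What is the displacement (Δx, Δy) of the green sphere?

(0.0, 2.4)

The green sphere started near (13.0, 2.7) and ended near (13.0, 5.1).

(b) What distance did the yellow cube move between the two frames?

4.0

From (7.2, 7.5) to (10.0, 4.7), the yellow cube covered √(2.8² + 2.8²) ≈ 4.0 units.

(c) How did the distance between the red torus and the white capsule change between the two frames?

+1.6

Before: roughly 3.4 units apart; after: 5.0. That's 1.6 units further apart.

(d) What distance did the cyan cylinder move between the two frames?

1.7

From (4.6, 7.4) to (6.3, 7.3), the cyan cylinder covered √(1.7² + 0.1²) ≈ 1.7 units.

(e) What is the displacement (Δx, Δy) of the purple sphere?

(-2.4, -2.5)

The purple sphere was at about (3.5, 3.8) and moved to about (1.1, 1.3).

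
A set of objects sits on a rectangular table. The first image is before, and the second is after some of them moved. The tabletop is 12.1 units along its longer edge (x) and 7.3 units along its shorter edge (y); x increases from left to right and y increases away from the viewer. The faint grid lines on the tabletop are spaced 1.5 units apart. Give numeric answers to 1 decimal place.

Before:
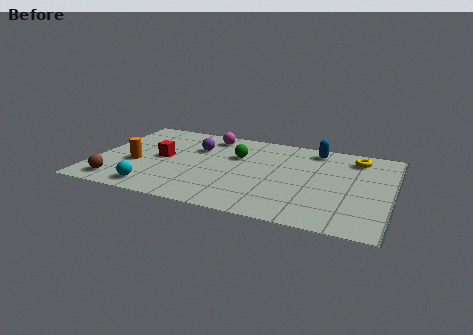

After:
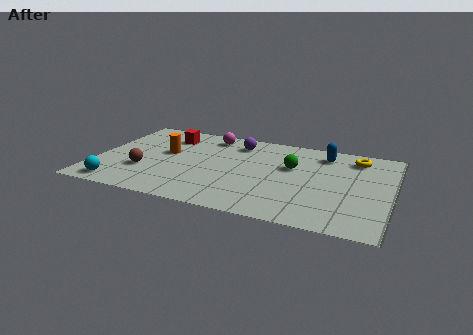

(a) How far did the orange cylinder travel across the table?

1.7

The orange cylinder moved from about (1.7, 2.9) to (2.8, 4.2), a distance of √(1.1² + 1.3²) ≈ 1.7.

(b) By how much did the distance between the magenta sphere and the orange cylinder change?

-1.7

The distance was about 4.3 in the first image and 2.6 in the second, so they moved 1.7 units closer together.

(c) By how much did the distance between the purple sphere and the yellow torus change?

-1.7

Before: roughly 6.6 units apart; after: 4.9. That's 1.7 units closer together.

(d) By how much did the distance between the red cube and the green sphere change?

+2.2

Before: roughly 3.2 units apart; after: 5.4. That's 2.2 units further apart.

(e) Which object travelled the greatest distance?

the green sphere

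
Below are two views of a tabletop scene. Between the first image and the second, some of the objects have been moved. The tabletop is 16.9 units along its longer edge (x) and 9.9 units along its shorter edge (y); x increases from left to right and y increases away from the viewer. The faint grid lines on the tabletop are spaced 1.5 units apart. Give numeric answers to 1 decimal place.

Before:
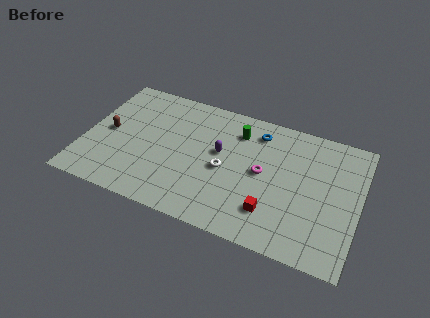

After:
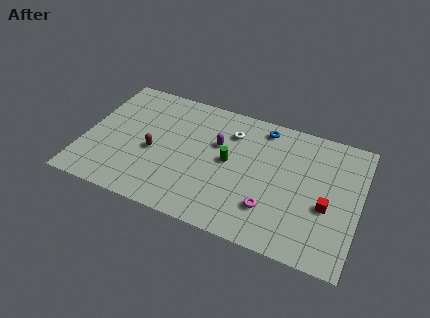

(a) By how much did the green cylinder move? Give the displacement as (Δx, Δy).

(-0.3, -2.5)

From the two frames, the green cylinder sits at roughly (9.2, 7.7) before and (8.9, 5.2) after.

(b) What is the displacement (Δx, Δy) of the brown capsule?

(2.9, -0.6)

From the two frames, the brown capsule sits at roughly (1.4, 4.9) before and (4.3, 4.3) after.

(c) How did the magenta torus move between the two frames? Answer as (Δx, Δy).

(0.7, -2.5)

The magenta torus was at about (11.0, 5.1) and moved to about (11.7, 2.6).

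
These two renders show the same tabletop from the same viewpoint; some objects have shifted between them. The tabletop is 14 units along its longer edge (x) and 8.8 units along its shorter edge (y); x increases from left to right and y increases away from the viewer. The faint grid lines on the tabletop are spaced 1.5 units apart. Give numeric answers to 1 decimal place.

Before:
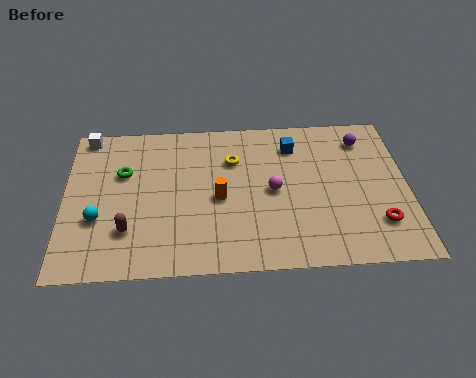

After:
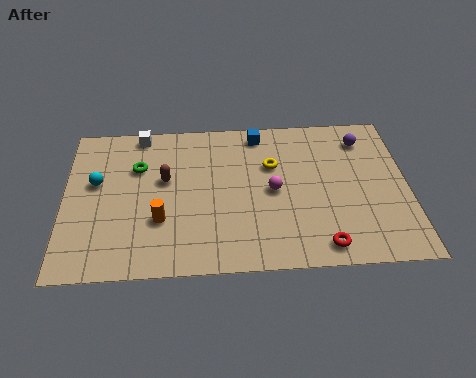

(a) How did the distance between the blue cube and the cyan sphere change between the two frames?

-1.7

The distance was about 8.9 in the first image and 7.2 in the second, so they moved 1.7 units closer together.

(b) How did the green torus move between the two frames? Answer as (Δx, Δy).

(0.6, 0.3)

From the two frames, the green torus sits at roughly (2.4, 5.7) before and (3.0, 6.0) after.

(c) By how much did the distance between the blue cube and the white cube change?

-3.7

Before: roughly 8.6 units apart; after: 4.9. That's 3.7 units closer together.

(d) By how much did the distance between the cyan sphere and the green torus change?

-0.9

The distance was about 2.8 in the first image and 1.9 in the second, so they moved 0.9 units closer together.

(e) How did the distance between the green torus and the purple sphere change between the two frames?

-0.6

They were about 10.0 units apart before and 9.4 after — 0.6 units closer together.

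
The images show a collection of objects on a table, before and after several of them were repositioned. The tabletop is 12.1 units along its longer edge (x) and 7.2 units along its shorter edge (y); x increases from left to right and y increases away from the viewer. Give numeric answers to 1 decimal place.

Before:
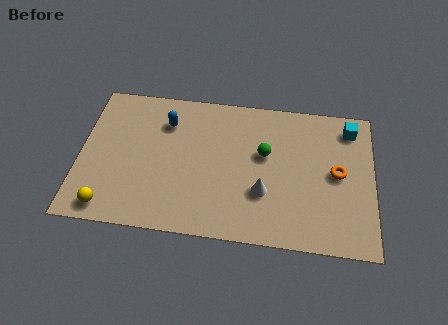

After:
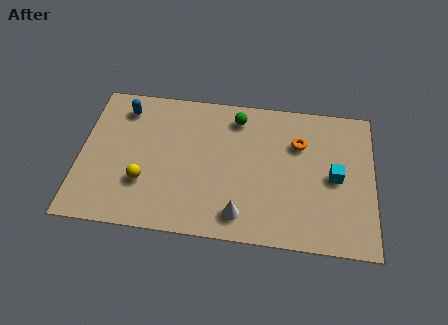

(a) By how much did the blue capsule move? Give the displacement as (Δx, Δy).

(-1.8, 0.5)

The blue capsule started near (3.5, 5.4) and ended near (1.7, 5.9).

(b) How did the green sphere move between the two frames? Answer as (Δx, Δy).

(-1.2, 1.7)

The green sphere started near (7.6, 4.3) and ended near (6.4, 6.0).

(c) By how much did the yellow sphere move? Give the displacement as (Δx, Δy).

(1.4, 1.4)

From the two frames, the yellow sphere sits at roughly (1.3, 0.9) before and (2.7, 2.3) after.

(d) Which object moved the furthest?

the cyan cube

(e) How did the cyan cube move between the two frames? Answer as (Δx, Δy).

(-0.6, -2.5)

From the two frames, the cyan cube sits at roughly (11.1, 6.0) before and (10.5, 3.5) after.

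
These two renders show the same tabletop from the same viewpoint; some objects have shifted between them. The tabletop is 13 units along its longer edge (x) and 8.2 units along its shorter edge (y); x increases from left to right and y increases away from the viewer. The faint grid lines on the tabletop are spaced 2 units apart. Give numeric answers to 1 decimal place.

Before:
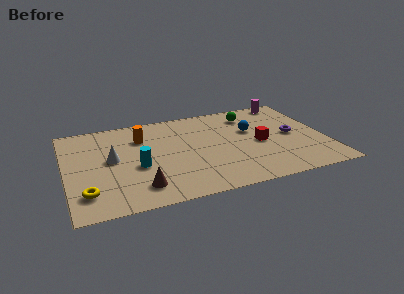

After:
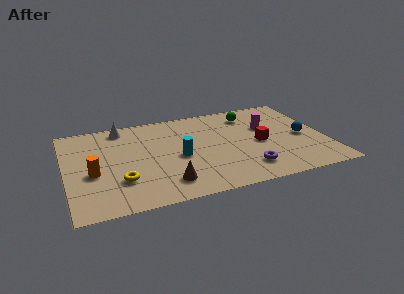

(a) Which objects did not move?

the green sphere and the red cube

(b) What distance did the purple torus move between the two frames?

3.5

The purple torus was near (11.4, 4.1) before and (8.8, 1.7) after, so it travelled √(2.6² + 2.4²) ≈ 3.5 units.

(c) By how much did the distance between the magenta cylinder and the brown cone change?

-3.5

Before: roughly 10.0 units apart; after: 6.5. That's 3.5 units closer together.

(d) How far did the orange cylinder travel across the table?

3.7

The orange cylinder was near (3.9, 6.0) before and (1.3, 3.4) after, so it travelled √(2.6² + 2.6²) ≈ 3.7 units.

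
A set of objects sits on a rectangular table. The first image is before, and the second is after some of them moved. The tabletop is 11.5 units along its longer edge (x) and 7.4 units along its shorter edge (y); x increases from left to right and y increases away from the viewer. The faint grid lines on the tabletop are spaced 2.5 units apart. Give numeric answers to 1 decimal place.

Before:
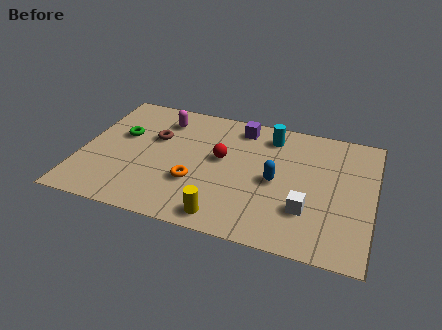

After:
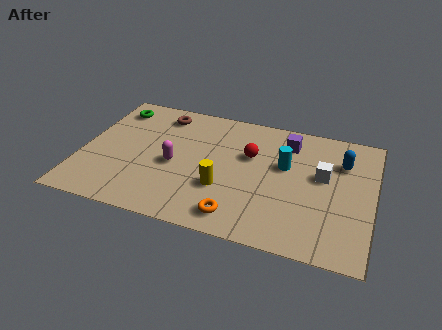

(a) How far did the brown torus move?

1.5

From (2.8, 4.7) to (2.9, 6.2), the brown torus covered √(0.1² + 1.5²) ≈ 1.5 units.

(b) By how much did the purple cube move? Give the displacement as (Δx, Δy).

(1.9, -0.4)

The purple cube was at about (6.1, 6.3) and moved to about (8.0, 5.9).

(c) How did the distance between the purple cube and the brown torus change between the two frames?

+1.4

Before: roughly 3.7 units apart; after: 5.1. That's 1.4 units further apart.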